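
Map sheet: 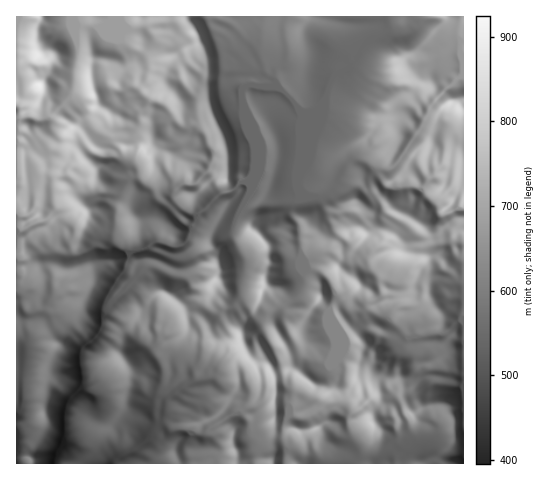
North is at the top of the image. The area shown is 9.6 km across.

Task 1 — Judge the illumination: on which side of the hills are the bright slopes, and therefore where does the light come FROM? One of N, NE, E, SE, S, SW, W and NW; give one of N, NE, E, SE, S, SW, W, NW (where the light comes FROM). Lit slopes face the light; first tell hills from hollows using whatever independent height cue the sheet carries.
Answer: SW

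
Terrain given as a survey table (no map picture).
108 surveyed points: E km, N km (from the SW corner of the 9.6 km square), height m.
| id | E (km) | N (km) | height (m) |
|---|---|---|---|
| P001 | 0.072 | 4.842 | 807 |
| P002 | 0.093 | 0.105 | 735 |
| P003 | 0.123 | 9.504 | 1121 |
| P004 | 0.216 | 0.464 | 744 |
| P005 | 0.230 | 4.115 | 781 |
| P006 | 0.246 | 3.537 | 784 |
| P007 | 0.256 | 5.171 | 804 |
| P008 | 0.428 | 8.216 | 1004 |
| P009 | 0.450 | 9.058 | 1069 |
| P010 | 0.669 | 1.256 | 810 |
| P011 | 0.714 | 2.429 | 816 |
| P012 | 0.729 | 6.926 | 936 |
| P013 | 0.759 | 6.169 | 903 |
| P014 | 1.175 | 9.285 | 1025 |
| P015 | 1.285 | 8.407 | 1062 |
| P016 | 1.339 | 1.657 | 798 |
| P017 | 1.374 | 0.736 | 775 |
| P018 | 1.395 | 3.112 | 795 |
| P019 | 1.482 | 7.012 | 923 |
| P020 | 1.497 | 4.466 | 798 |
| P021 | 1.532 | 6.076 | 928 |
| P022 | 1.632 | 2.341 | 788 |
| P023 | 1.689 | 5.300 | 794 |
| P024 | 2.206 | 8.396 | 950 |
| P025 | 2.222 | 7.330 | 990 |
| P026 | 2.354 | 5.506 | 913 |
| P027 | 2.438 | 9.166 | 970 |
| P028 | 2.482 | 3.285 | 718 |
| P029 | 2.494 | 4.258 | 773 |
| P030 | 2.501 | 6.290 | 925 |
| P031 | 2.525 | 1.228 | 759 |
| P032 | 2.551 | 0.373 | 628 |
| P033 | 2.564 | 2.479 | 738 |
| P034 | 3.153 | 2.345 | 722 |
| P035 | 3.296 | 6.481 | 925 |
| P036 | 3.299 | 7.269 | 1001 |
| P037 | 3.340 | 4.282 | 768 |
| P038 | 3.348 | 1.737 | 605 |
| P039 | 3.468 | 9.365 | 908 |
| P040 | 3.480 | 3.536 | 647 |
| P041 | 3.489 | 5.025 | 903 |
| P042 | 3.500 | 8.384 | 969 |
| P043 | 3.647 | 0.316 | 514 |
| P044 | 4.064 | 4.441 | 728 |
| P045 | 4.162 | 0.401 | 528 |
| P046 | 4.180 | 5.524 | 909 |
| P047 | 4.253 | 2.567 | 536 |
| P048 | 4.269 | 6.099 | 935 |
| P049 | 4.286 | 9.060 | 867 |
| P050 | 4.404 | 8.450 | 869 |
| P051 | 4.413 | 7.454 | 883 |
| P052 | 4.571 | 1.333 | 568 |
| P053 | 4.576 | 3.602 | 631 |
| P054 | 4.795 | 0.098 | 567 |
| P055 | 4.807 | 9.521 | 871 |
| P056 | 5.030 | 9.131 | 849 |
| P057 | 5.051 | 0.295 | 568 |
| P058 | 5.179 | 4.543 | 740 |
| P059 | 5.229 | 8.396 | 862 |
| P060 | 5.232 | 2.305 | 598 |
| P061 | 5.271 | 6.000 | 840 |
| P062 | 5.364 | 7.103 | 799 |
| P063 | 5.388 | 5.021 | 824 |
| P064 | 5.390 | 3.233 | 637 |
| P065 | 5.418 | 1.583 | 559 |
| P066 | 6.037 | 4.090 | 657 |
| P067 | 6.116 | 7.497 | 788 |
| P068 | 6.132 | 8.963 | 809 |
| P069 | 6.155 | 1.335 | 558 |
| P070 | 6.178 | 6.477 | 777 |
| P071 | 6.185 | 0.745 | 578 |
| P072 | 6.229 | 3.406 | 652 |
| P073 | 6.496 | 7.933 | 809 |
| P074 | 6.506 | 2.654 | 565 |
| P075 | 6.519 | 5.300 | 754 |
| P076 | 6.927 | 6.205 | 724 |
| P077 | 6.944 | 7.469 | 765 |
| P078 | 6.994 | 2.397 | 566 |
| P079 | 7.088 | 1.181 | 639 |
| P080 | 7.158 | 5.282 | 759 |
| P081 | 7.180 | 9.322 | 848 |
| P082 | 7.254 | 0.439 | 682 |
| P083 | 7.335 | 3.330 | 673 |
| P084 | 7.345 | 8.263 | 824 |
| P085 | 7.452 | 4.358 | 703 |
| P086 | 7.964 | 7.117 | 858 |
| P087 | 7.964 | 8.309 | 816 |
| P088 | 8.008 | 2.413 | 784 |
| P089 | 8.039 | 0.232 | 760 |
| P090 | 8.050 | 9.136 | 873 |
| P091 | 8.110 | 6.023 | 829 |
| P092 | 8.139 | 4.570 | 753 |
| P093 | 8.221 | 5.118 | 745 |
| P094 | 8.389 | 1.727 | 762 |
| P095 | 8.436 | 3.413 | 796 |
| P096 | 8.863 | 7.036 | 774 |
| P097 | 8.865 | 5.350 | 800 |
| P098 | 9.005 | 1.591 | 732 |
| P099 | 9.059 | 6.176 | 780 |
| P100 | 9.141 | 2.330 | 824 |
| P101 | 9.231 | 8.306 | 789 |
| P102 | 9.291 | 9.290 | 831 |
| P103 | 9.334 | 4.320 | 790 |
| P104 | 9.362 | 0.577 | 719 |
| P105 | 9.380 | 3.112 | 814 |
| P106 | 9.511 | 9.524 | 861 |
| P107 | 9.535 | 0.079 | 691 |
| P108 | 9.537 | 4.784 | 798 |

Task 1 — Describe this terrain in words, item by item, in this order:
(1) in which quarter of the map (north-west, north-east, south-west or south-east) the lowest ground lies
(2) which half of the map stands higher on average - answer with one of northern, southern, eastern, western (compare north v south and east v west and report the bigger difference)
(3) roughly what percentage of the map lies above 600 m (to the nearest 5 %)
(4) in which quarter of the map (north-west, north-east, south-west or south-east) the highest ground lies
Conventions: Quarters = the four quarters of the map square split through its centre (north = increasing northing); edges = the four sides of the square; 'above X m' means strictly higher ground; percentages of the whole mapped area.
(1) The lowest ground is in the south-west quarter.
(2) On average the northern half of the map is the higher ground.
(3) Ground above 600 m makes up about 90 % of the sheet.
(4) The highest ground is in the north-west quarter.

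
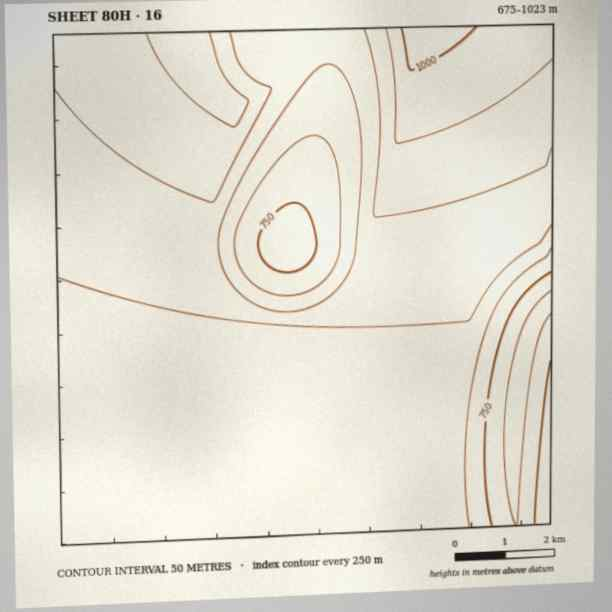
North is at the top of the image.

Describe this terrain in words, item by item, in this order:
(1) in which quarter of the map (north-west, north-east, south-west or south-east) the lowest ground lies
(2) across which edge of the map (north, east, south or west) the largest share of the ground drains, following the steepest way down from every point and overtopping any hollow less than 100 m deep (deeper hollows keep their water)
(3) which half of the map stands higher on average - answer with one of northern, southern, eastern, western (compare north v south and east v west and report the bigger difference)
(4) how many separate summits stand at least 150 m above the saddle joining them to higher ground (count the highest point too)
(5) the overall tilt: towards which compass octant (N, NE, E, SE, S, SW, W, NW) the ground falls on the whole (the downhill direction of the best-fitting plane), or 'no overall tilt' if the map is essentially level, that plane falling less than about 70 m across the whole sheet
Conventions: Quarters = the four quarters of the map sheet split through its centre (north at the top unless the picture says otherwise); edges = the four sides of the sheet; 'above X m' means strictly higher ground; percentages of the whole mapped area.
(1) Look to the south-east quarter for the lowest ground.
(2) The largest share of the runoff leaves by the southern edge.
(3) Taken as a whole, the northern half is higher than the southern.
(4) Counting only tops that stand 150 m proud, the map has 1 summit.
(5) The general tilt is down to the south (the land rises towards the north).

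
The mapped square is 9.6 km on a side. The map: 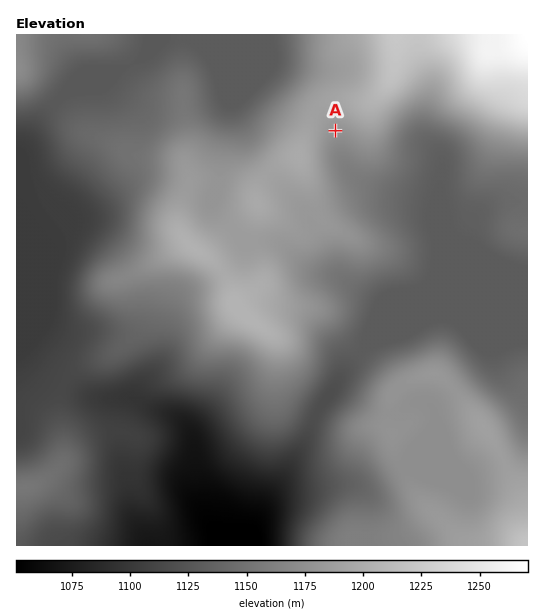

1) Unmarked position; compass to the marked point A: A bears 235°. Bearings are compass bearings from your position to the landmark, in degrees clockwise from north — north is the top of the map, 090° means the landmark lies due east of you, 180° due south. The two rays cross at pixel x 450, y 51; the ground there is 1230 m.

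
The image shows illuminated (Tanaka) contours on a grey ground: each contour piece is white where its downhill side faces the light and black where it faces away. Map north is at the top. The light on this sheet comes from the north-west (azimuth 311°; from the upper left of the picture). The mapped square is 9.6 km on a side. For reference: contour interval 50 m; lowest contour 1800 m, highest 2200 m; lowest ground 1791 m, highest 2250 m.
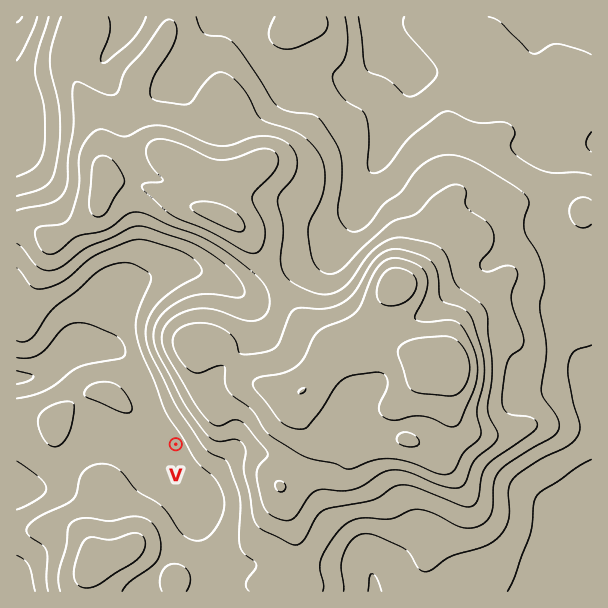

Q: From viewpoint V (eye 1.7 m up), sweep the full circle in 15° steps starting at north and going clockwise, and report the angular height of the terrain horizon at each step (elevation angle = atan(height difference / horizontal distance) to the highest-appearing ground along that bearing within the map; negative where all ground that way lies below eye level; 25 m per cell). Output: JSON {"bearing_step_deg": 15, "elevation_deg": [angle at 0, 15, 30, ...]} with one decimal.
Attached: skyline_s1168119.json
{"bearing_step_deg": 15, "elevation_deg": [7.8, 10.4, 12.5, 13.4, 13.0, 11.3, 8.6, 6.5, 5.9, 3.3, 1.5, 1.0, 2.0, 3.2, 3.7, 2.7, 1.5, 0.4, 0.3, 0.5, 0.4, 0.8, 2.5, 2.9]}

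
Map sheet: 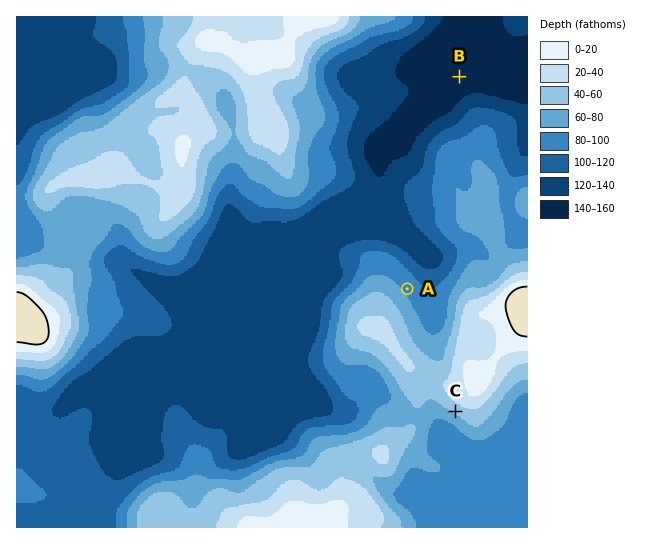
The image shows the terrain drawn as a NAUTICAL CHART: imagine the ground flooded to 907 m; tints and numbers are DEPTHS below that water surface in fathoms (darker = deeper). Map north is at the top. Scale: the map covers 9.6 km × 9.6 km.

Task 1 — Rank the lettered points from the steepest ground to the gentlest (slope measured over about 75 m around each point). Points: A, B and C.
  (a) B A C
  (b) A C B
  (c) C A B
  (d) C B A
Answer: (c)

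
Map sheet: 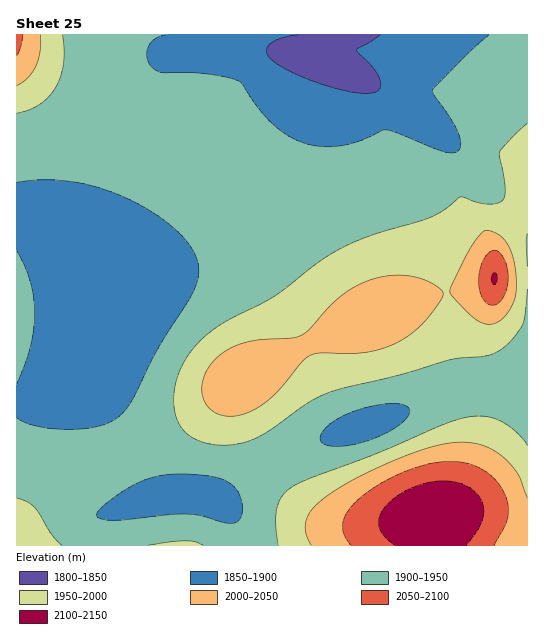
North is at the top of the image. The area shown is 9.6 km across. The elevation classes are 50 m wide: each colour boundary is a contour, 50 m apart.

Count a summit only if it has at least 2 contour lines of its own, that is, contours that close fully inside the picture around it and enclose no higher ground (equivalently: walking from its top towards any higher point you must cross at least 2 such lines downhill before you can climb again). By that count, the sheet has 1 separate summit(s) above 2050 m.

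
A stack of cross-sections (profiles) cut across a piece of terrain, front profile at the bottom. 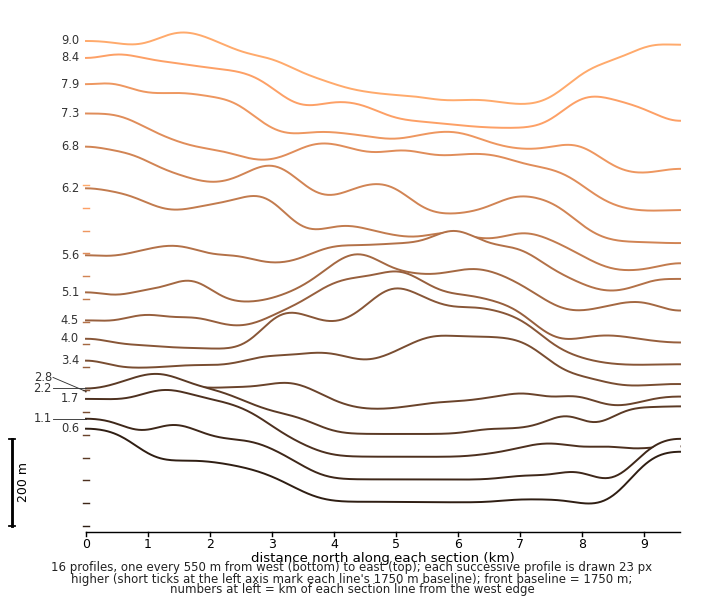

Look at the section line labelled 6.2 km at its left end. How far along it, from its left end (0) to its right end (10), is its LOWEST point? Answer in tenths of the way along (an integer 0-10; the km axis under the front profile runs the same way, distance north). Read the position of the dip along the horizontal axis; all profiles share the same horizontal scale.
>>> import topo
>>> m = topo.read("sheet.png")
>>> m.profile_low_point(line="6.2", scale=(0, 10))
9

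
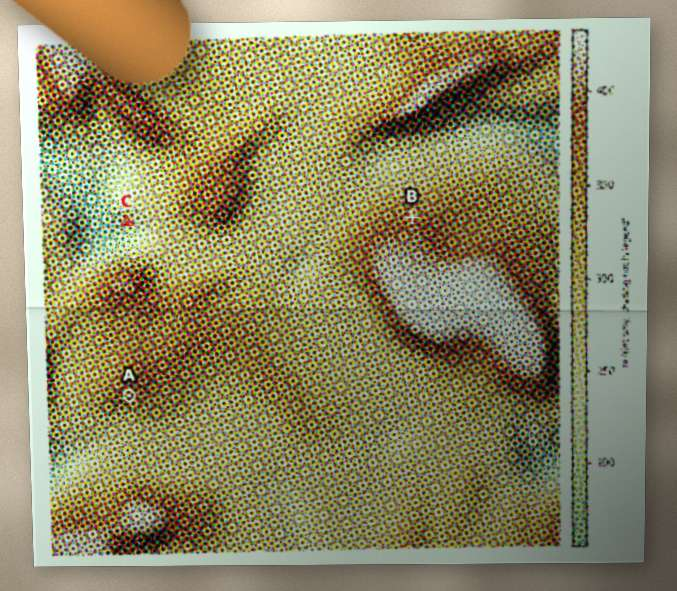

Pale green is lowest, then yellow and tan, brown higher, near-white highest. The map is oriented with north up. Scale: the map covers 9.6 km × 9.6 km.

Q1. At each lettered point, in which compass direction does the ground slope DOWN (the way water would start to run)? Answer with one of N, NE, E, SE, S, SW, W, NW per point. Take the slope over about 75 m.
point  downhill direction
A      S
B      N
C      SW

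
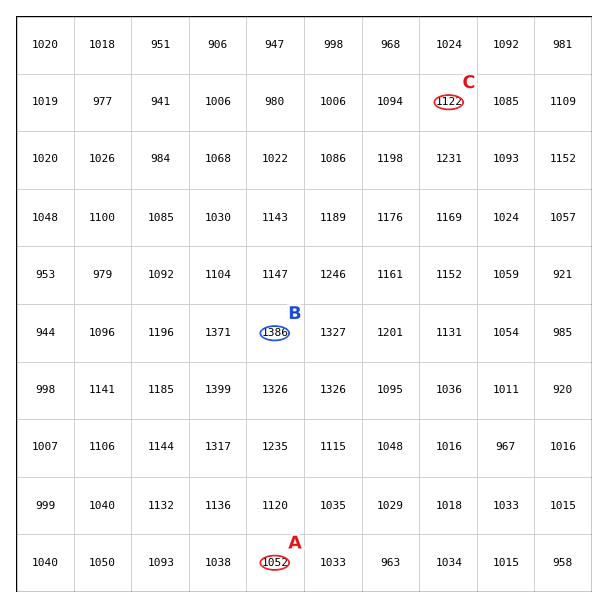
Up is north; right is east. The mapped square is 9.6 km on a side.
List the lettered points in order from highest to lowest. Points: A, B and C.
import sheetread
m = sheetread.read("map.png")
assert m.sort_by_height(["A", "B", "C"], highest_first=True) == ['B', 'C', 'A']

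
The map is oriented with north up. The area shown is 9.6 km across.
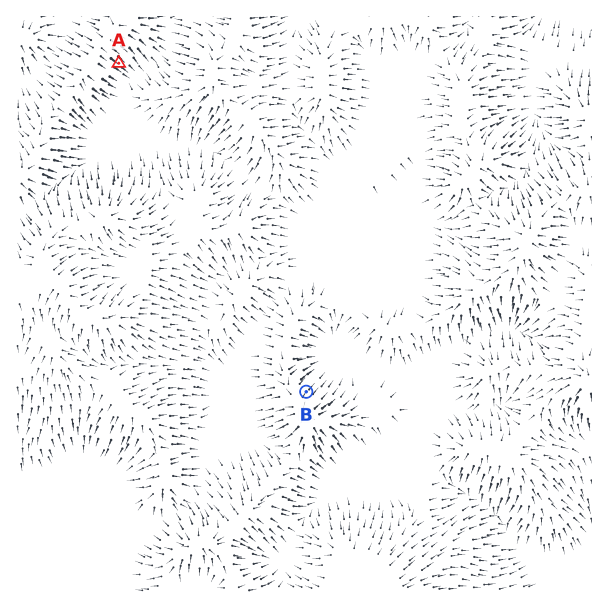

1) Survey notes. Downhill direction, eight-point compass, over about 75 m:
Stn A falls SE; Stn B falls NE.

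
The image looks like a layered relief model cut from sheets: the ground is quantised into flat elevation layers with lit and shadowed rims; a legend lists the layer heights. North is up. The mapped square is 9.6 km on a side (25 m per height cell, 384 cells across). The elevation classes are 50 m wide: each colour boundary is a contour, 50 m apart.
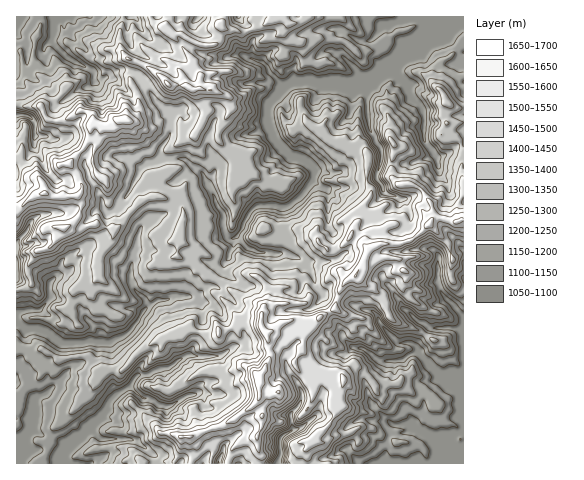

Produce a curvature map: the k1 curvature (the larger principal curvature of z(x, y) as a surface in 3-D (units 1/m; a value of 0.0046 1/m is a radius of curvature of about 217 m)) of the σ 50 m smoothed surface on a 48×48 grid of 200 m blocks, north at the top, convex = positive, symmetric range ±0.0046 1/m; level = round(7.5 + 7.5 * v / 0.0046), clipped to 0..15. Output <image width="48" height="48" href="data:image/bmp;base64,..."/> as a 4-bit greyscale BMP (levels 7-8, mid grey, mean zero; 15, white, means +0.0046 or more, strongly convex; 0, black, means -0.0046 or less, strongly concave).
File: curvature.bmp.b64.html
<image width="48" height="48" href="data:image/bmp;base64,Qk32BAAAAAAAAHYAAAAoAAAAMAAAADAAAAABAAQAAAAAAIAEAAATCwAAEwsAABAAAAAAAAAAAAAAABEREQAiIiIAMzMzAERERABVVVUAZmZmAHd3dwCIiIgAmZmZAKqqqgC7u7sAzMzMAN3d3QDu7u4A////AImpeamIm67byrnL+pn4v5uc2niHiHiph4d7iJzdu9mIbJqNrXvbjaqad8mXmYqXiJm7iHiomInJjtl5m765nu2sucqJu7mIipiKqIid7bmv/L7smHvph4vbnNrJiIiIiqeIuoeIiJrqi4mL/3js/Piul5qXiHiYqKh4ireIiJ65erl3jProl/16y8y6qIial6eJiKuYrfiYmc2ah4+pyo+avJeMh5mrmLiHiIu4ecmc6neYhlzN7J2Yutjaibm4mIqYeIm5ip/9vtiqmozJyZ2InZnbyoqIiHiZp5isvnmKis2piI7ZiOiKzJypnbqIqHiIqIiavtrXiKvMu/v5jKm6q7uHiOiJiniK3u25iPvNp4l4mpauiat3icmImbiKqcvLd4mIeZ67qpq7mIjLiLiKynmt7Ze6yZmoiYiJh4m7upqtqZbamJqLi7zdiXz9yJh3u92oqniZm8ueyor8l4uoeqr4vv53mK7tmciZvaiZiLmde5n3zd36jd+c/Iis6oeM3JirqbeLmImoqon5iIiv+5iPpo/9mYfZm5ini9uoeYeKyLvK3u6G9nmuqvuoi/vpq6mYy4mpiIirrHeamXyH+Ircnb64r5+nmZmcmHqIiIicqInYq5qar8ynjLp4/J+HiImaeIqYiHrIit2XiJic2utoveyo+Y+Im5maeYmqmbuJiamqqYiJqazKvZiX+s/7mIibiIiImYmqnLiHiIidp36Mu//G+5uux4iKqYiJmamJqqq7qZjr3Kz//8Zp953Zy7iHyHipioeaic6YiIzIbap4eO+fiefe3b3svHeIipiqr3vLy7nIuriauXz5vPeYiNm3i6h3eqirf3rKiZq4u5mImnrNzfqHiJuZmLqIipi4n5iId4u4iLq9urvHfJ/d7dqKl5q7qomou6iXyXq5mn3KpozcfmnMmayNuYqIeJp5qpq8y4inmHvn3u96j6v5h+m/p3m4iJqKiom6vtm+7J+N+7iYjrrZytjpqoibu5ioioqpmMl5mI+bx4yXjtm77rjXiIiHiImoeop5h4d4mY256Iqnncmch+rXd4eZyIqIq6zJeXeamZ+3+tx6jdm5d26ah4qHnKyLqZqojJmrqq6K+6e8q9y4mGyauLm5ep6LmImYnaqqmtifuKitmd2e25zczeyKinupyZh426yriOicqbiMy4fcjP7a3ZqYiXjJuquJ59qc6eiOqZiemP/6iMt4fpx4iHqXnJh5ufeLqrnMl4es7IepuruHq7qJuKut/OmIi/yZiIiqqIufppqJnrhoyeh6/v3MiHy5eIl4iHd7mHf+mJipi72Jerevmou8u9q5t5eXeoiIma3IiqmXuol6iK74m4yL7ryZyNvc/IyHesmpibqJt525r/qsqLqoemh72rqbiMyIiIeLyLqaiui+zny3iqvsuLunubqHjOu7iHiInIq4rJuoq6uXutycqMjMq6rN3IiKl4eIeoi4iZmHrcidy4mr3+24qoiHetmIm6iHeHe4mIl4janaqbisxrzN3O7d7XiIiImHiA=="/>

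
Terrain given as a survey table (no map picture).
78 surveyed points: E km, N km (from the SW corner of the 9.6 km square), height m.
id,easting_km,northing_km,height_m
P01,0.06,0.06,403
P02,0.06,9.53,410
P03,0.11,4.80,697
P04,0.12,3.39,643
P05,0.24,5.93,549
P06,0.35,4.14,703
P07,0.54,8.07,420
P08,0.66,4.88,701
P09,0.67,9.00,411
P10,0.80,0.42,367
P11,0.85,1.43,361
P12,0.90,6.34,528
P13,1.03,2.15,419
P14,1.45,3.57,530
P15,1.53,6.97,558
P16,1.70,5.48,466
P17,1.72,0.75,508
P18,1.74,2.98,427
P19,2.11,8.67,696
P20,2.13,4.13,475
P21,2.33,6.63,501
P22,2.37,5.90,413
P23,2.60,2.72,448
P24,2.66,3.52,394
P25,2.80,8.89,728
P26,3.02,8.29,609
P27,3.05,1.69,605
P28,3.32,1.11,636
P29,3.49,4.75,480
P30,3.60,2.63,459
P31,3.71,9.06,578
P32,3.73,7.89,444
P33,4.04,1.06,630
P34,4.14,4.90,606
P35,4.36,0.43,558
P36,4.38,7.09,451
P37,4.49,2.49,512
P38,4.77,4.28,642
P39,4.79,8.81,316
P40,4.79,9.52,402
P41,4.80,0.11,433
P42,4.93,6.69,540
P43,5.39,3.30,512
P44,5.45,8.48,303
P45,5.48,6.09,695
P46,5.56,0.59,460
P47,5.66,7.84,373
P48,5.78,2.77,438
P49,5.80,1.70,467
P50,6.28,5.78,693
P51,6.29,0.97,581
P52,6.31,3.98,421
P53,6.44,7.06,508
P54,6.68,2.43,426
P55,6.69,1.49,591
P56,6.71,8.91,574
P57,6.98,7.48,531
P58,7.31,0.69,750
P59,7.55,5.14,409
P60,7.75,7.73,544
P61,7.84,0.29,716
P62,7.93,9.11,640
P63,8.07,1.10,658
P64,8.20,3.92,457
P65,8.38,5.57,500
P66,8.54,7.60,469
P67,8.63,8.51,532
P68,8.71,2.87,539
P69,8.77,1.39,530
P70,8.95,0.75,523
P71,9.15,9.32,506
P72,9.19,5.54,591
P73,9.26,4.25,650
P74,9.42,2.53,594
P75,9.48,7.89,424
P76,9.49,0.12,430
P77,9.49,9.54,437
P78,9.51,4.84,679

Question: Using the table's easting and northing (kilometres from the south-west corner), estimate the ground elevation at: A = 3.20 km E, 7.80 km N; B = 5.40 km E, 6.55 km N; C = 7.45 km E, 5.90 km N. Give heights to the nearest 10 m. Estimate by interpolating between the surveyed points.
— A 500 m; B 590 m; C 470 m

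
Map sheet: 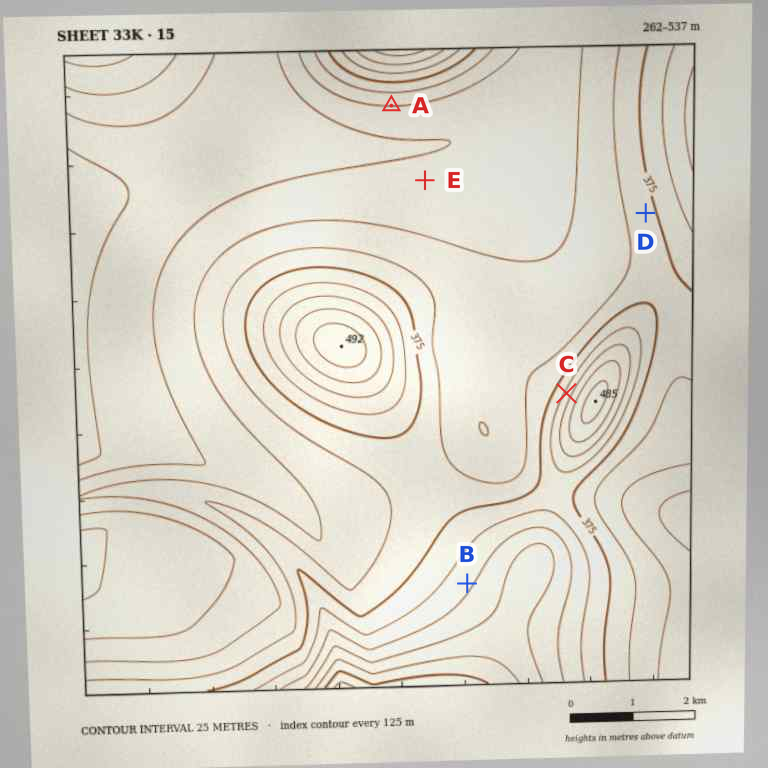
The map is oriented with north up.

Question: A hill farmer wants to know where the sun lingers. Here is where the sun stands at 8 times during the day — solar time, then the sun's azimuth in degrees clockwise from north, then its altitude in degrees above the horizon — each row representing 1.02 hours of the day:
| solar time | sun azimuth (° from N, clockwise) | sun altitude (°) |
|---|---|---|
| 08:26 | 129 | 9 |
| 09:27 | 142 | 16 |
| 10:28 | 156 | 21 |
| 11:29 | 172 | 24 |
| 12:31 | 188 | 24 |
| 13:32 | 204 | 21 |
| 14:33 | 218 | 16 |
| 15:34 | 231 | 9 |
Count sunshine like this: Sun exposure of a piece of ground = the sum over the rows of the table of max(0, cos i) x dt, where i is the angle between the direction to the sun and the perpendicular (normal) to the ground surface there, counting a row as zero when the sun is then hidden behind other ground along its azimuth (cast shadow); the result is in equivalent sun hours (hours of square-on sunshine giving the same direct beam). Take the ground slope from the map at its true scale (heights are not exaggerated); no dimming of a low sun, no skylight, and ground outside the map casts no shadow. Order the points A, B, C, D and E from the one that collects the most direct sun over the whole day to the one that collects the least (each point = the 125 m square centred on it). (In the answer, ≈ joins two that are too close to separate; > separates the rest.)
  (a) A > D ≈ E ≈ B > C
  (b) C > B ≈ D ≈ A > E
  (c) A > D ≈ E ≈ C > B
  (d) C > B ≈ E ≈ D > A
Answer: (a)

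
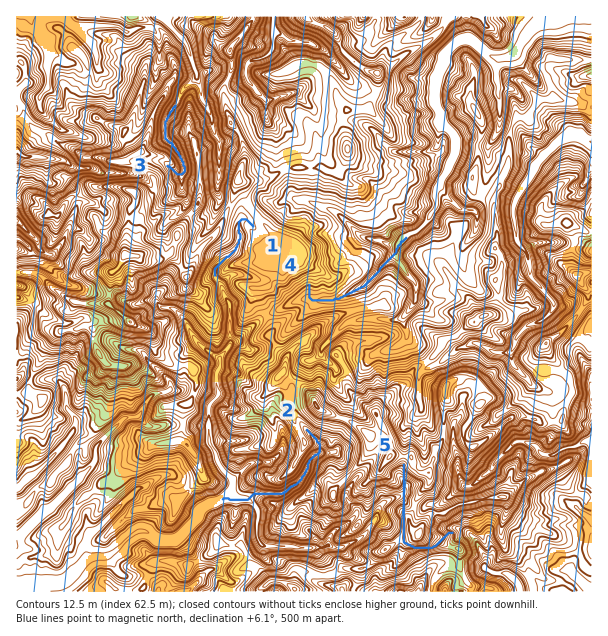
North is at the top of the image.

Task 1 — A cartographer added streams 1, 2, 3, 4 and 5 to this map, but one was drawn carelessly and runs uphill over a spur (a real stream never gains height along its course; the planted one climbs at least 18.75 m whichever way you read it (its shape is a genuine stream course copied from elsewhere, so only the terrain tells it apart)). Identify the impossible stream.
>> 5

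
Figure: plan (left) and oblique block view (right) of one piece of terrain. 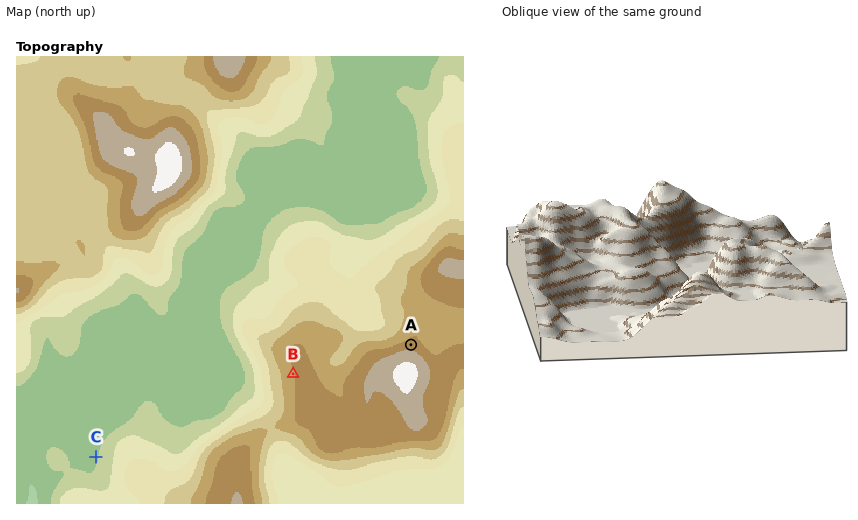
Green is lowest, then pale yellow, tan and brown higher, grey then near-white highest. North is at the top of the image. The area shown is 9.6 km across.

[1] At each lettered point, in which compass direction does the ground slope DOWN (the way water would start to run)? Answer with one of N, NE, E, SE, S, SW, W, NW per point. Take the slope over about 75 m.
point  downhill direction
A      N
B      W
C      W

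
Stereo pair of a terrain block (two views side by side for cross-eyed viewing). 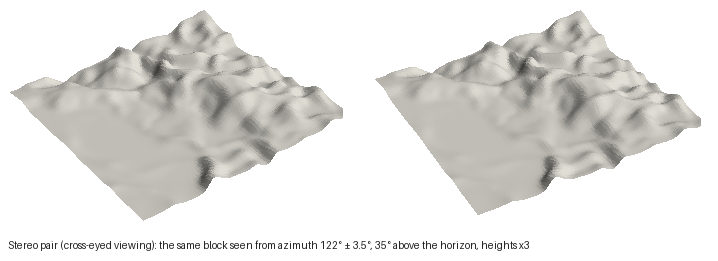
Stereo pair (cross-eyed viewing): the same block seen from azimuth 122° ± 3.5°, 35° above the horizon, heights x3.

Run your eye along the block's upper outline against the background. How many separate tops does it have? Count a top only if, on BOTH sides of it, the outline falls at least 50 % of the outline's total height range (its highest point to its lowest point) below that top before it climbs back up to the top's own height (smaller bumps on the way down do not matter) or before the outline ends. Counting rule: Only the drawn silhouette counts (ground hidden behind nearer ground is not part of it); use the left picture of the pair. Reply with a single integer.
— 1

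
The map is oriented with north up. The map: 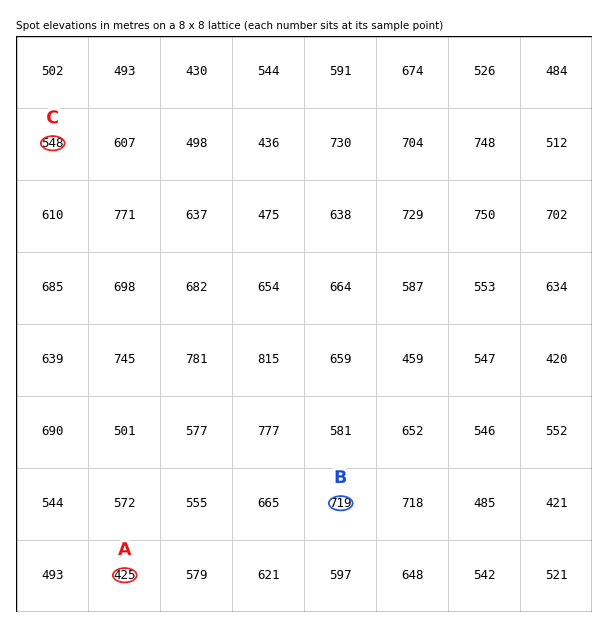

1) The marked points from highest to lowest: B C A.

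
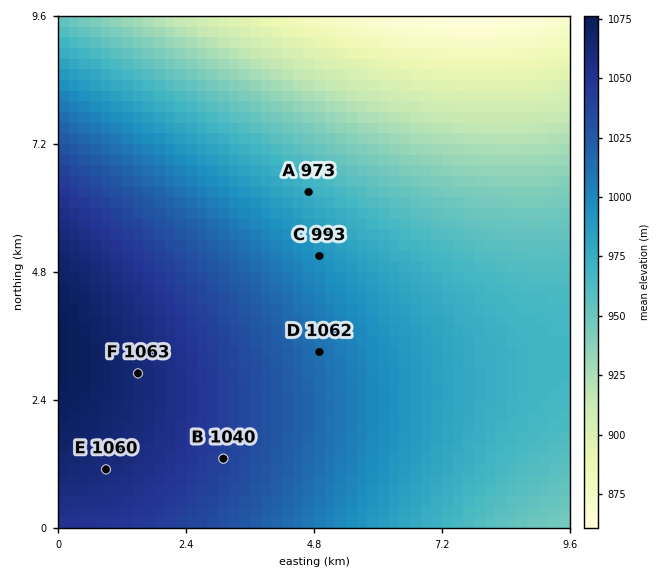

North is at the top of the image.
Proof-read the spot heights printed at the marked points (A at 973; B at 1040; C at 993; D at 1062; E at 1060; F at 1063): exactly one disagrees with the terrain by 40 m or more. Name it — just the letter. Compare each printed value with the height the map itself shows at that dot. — D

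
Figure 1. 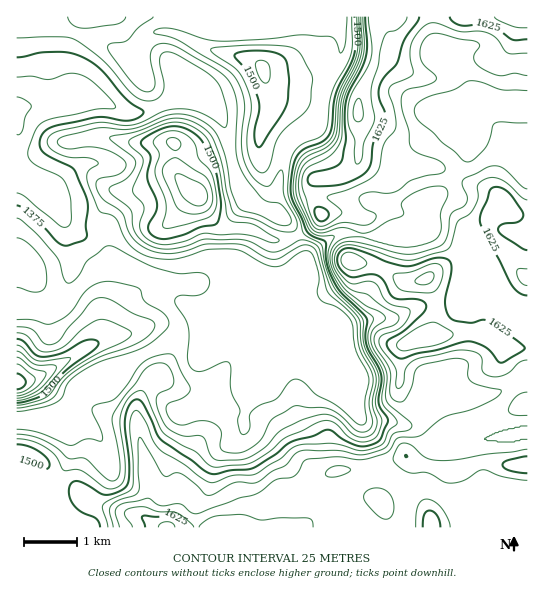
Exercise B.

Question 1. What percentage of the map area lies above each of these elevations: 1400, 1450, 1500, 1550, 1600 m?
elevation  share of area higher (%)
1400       83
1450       62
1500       48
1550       38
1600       16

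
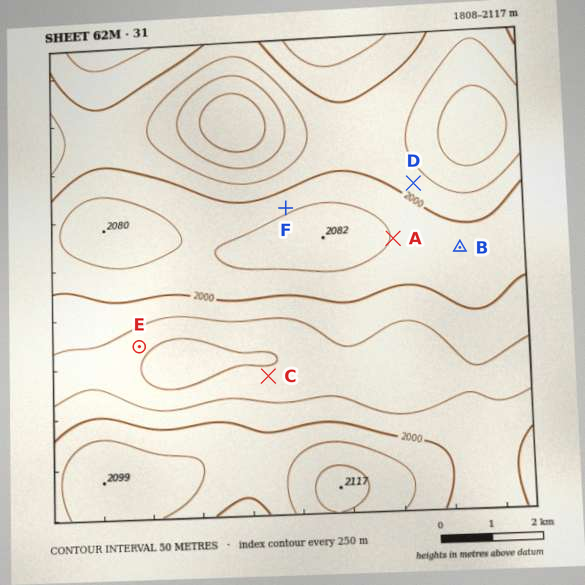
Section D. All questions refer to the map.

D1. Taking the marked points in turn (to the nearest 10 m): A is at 2050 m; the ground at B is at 2030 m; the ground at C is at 1910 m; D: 1970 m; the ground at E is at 1920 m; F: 2040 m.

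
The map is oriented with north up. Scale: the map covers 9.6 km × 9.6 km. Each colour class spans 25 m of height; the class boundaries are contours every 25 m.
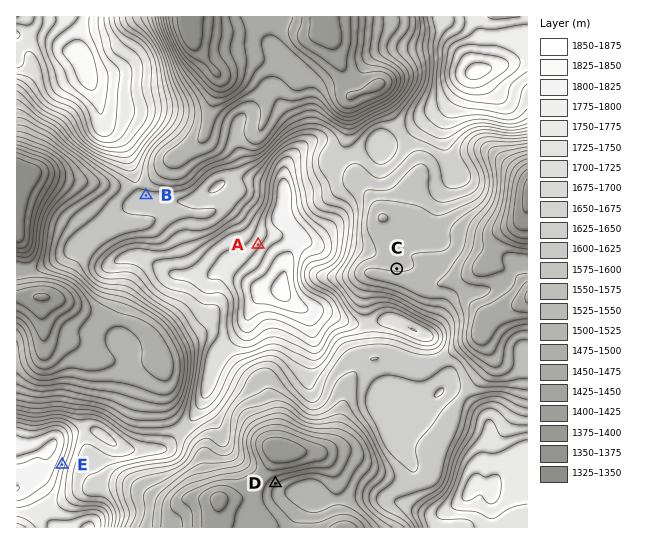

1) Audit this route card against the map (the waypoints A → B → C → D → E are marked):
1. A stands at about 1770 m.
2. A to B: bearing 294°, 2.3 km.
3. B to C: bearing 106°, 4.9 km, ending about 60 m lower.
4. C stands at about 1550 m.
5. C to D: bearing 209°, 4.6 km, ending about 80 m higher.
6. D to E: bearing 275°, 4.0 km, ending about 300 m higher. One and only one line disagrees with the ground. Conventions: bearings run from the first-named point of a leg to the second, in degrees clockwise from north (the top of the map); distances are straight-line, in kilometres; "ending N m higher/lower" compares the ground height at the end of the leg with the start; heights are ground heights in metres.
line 5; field sense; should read lower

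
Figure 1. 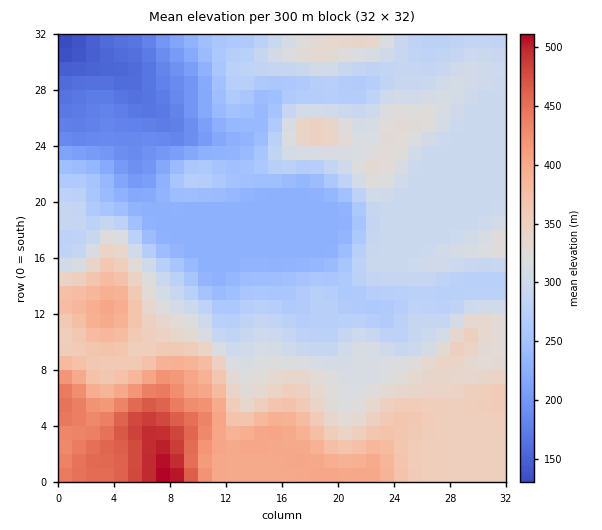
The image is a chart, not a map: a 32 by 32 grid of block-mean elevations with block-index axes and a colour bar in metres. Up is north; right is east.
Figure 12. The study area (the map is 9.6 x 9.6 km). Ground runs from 130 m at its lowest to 520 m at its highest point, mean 300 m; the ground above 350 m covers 23.4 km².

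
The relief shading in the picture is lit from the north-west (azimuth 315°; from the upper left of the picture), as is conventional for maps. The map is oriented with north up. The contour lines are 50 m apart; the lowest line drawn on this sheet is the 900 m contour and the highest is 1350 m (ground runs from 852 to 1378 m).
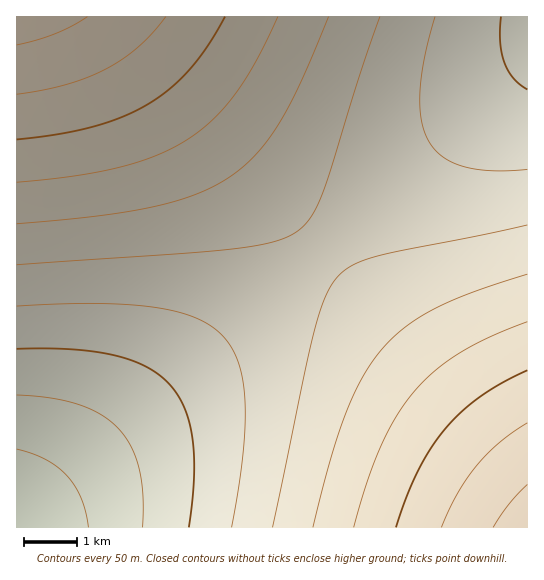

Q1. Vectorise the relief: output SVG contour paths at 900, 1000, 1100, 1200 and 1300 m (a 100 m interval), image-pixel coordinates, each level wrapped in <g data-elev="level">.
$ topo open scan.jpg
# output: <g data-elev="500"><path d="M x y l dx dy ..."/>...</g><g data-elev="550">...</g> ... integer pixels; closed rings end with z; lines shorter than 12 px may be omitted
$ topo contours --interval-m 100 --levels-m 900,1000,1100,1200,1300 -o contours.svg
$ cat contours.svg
<g data-elev="900"><path d="M17 449l28 10 12 7 10 9 8 11 6 12 4 13 3 16"/></g><g data-elev="1000"><path d="M17 349l53 0 43 6 17 5 15 6 13 8 11 9 8 11 7 13 5 15 3 16 2 40-5 49"/><path d="M527 89l-14-11-9-16-4-20 1-25"/></g><g data-elev="1100"><path d="M17 265l217-16 39-7 13-4 11-6 13-14 12-24 38-120 20-57"/><path d="M527 225l-152 32-24 9-15 12-11 20-11 34-41 195"/></g><g data-elev="1200"><path d="M527 322l-37 15-31 16-25 18-20 21-18 25-15 29-14 36-13 45"/><path d="M17 182l57-6 45-9 38-12 30-15 26-20 22-26 21-33 22-44"/></g><g data-elev="1300"><path d="M527 423l-28 20-23 23-19 28-16 33"/><path d="M17 94l49-9 21-8 19-8 16-10 16-12 15-14 13-16"/></g>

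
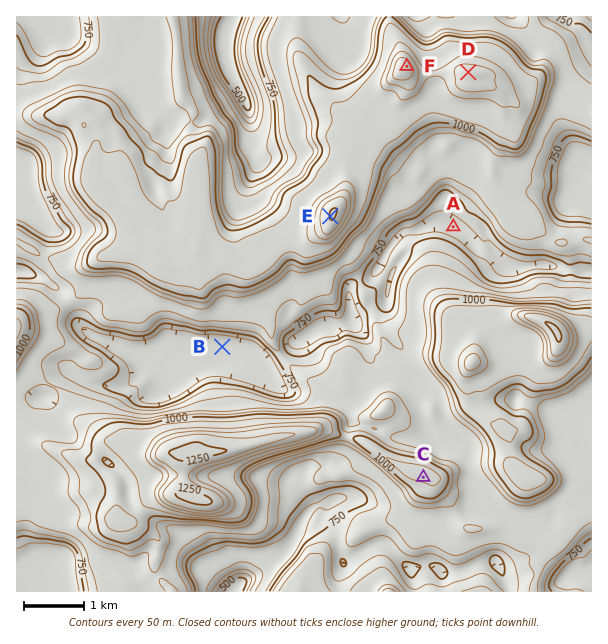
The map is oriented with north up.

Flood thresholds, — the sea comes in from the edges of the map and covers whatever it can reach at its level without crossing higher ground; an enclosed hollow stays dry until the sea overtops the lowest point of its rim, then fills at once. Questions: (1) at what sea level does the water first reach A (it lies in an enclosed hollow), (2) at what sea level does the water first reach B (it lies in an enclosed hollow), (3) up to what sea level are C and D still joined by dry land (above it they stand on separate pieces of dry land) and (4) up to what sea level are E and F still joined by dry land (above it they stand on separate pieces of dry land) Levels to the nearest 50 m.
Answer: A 750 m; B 800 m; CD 850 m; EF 1050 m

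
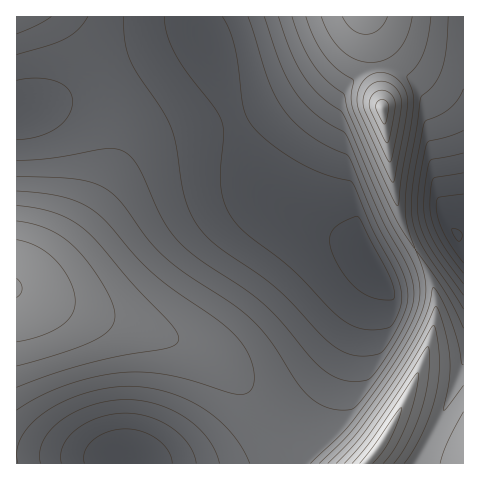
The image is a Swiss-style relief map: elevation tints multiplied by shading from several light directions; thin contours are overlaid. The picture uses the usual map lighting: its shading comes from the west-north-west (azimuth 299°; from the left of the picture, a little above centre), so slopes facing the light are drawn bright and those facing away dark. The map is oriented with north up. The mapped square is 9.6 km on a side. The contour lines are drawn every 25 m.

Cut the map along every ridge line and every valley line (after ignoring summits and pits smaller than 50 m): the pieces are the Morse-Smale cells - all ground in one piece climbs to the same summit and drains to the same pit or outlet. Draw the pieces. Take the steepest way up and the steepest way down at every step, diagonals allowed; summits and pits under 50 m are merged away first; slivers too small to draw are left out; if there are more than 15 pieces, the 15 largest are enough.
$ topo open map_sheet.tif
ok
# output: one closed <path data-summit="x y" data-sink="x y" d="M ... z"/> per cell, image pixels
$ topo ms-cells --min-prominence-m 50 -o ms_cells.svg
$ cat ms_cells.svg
<path data-summit="17 288" data-sink="375 263" d="M201 36l-7 0-30 12-110 53-38 11 0 178 58 20 107 32 32 14 21 18 42 51 10 9 19-21 23-31 16-31 20-49 16-30-16-26-23-8-40-20-23-15-12-13-15-25-35-99z"/><path data-summit="382 109" data-sink="375 263" d="M365 16l-169 0 0 6 20 44 35 99 11 21 16 17 23 15 40 20 23 8 15 23 36-20-11-20-8-27-14-90-6-53z"/><path data-summit="17 288" data-sink="127 460" d="M18 290l-2 1 1 164 93 3 14 1 3 1 2 4 108 0 27-12 22-18-52-60-21-18-32-14-107-32z"/><path data-summit="382 109" data-sink="456 235" d="M463 16l-97 1 10 42 6 53 14 90 8 27 12 20 35-18 3 0 4 4 6 0z"/><path data-summit="377 449" data-sink="375 263" d="M416 249l-37 21 1 4-16 28-16 39-16 33-27 39-19 21 34 30 45 0 24-33 28-55 15-42 4-19 0-16-7-25z"/><path data-summit="377 449" data-sink="456 235" d="M454 231l-3 0-35 18 13 25 6 18 1 23-4 19-11 34-20 42-19 32-15 22 97-1 0-227-6-1z"/><path data-summit="17 17" data-sink="375 263" d="M195 16l-178 0-1 95 13-2 25-8 110-53 30-12 7 0z"/><path data-summit="377 449" data-sink="127 460" d="M286 435l-28 21-20 7 81 0z"/><path data-summit="377 449" data-sink="127 460" d="M47 455l-30 0-1 8 112 0-1-3-3-1z"/>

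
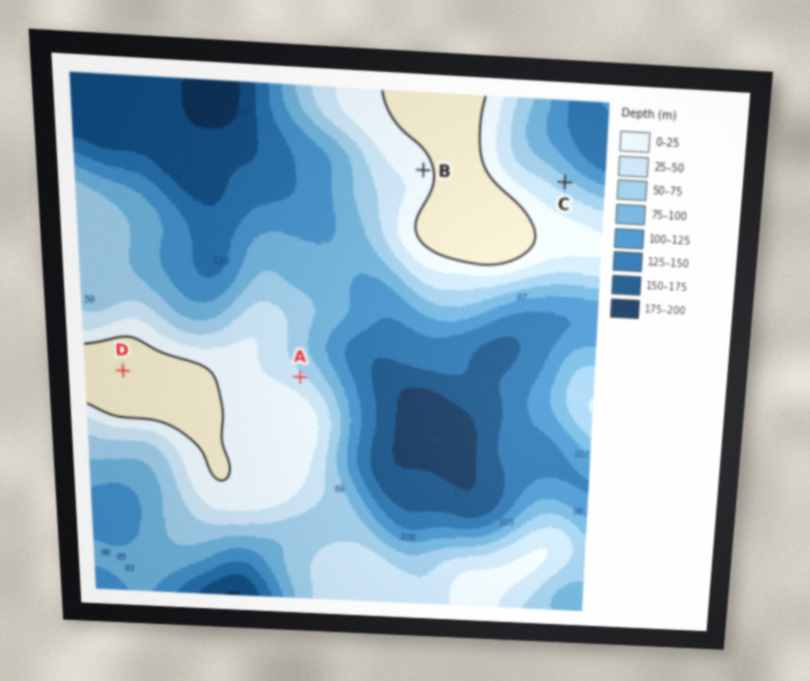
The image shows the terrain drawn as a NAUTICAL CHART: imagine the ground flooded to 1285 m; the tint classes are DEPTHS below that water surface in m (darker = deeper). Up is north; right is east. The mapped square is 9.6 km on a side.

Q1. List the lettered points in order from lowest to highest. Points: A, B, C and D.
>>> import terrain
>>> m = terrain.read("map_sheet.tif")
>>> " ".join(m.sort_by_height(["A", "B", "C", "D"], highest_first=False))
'C A B D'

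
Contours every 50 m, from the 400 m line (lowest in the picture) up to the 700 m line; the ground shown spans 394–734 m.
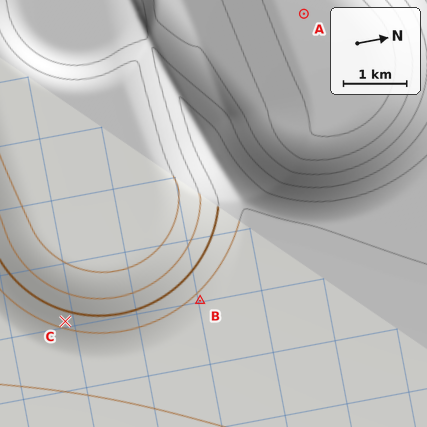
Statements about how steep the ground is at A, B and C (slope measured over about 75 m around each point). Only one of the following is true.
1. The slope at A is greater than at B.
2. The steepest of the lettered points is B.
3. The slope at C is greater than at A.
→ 3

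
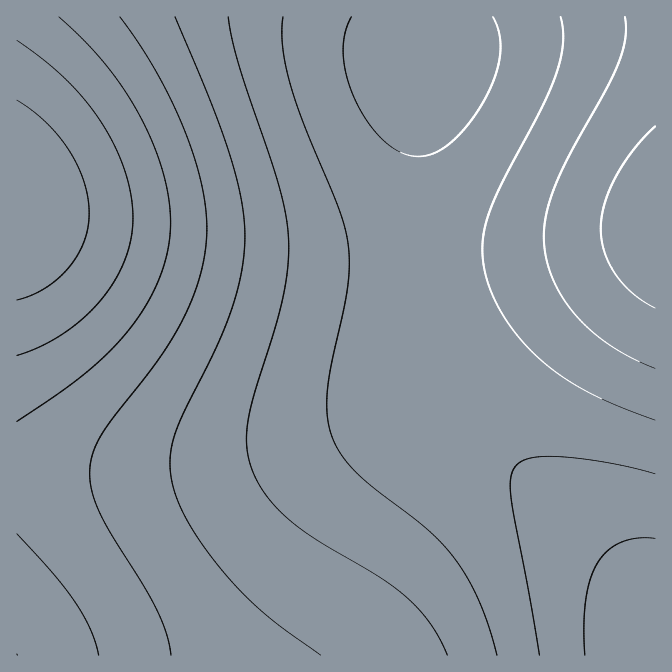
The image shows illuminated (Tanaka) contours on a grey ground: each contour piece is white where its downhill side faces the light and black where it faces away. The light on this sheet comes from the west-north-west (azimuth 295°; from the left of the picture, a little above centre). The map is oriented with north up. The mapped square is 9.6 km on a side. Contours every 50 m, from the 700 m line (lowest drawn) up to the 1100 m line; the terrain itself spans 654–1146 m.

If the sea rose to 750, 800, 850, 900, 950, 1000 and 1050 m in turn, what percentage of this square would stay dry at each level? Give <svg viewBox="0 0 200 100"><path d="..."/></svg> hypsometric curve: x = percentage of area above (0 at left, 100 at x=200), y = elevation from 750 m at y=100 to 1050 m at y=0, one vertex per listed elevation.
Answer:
<svg viewBox="0 0 200 100"><path d="M179 100l-47-17-34-16-32-17-23-17-18-16-12-17"/></svg>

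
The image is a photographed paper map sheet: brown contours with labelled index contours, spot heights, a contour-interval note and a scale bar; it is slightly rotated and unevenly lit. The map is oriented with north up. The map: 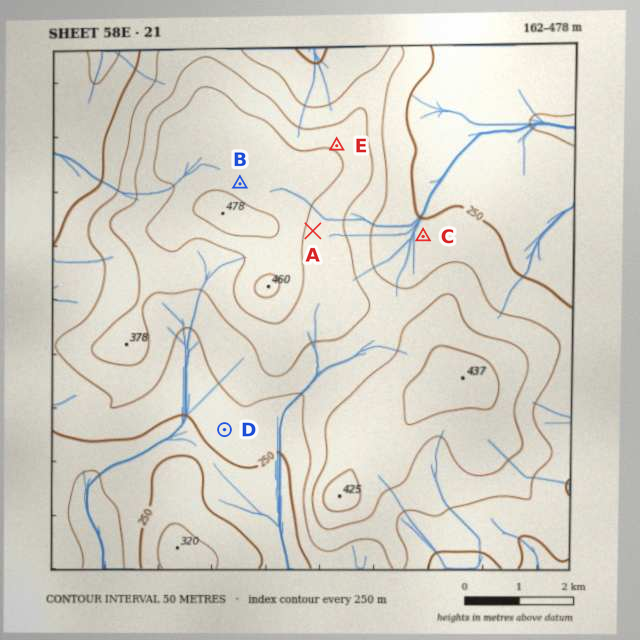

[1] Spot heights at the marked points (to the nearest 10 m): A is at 390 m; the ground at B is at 440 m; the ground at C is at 260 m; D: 270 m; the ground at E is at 390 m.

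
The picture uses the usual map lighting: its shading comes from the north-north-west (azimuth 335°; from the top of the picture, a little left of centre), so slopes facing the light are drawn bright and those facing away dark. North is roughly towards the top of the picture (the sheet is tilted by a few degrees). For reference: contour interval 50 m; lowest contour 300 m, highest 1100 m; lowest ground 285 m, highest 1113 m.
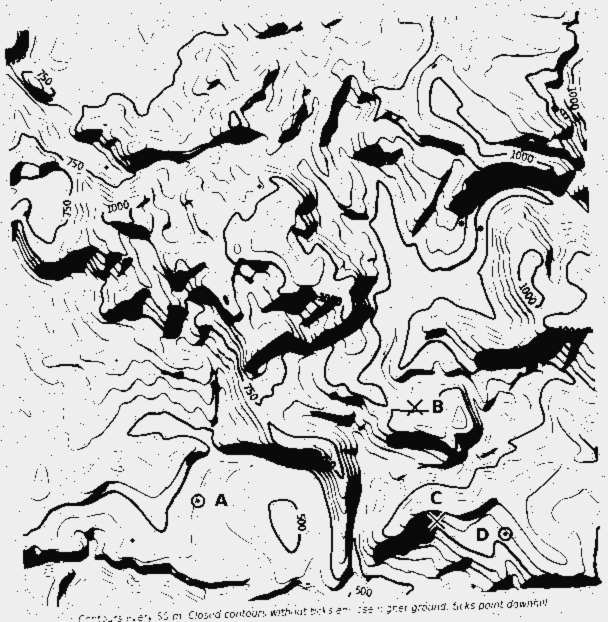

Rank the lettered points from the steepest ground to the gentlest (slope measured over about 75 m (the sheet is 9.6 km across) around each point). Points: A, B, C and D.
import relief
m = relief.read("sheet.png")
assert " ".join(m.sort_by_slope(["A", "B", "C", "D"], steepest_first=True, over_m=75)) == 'C D B A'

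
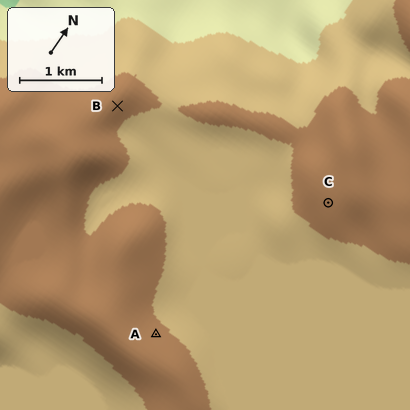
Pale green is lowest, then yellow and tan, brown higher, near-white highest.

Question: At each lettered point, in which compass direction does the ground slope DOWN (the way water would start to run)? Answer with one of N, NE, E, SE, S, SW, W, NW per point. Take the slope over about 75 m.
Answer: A N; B E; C S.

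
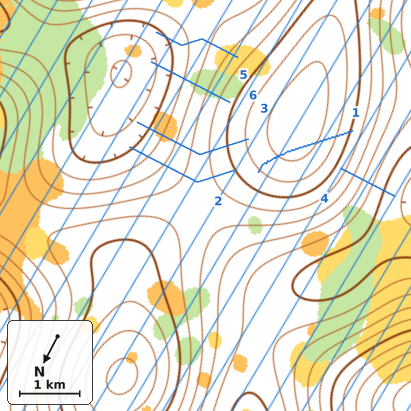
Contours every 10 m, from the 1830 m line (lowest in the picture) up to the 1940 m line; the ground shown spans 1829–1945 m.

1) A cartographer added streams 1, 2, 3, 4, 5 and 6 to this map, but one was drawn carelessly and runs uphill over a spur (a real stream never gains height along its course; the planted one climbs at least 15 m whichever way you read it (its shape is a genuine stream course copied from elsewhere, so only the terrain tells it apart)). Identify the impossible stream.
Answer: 1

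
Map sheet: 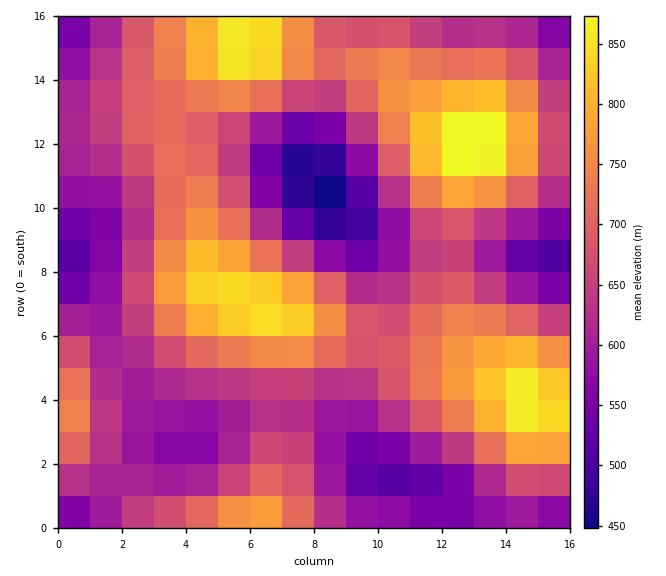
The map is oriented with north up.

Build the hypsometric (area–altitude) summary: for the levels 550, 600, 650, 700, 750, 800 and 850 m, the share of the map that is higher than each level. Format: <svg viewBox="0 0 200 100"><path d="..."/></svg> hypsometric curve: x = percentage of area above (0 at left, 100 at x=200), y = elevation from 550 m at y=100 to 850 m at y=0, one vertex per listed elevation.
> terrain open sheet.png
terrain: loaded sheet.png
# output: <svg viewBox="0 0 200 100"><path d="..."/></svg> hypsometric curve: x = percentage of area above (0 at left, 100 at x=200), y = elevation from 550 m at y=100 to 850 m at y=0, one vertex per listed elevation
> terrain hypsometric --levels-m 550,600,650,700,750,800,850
<svg viewBox="0 0 200 100"><path d="M180 100l-32-17-38-16-34-17-33-17-20-16-16-17"/></svg>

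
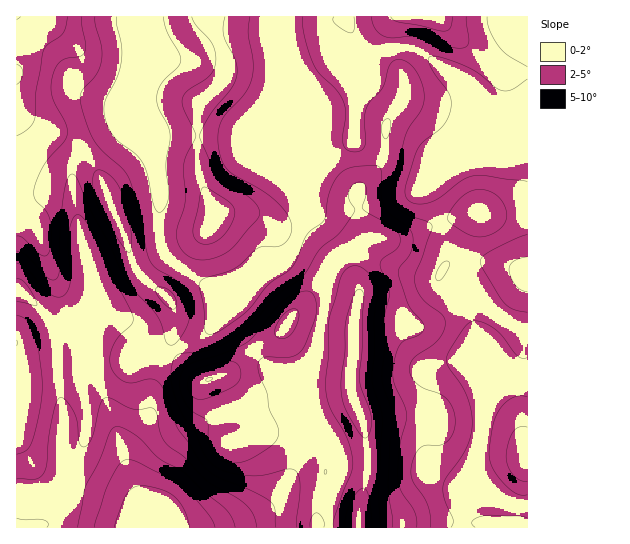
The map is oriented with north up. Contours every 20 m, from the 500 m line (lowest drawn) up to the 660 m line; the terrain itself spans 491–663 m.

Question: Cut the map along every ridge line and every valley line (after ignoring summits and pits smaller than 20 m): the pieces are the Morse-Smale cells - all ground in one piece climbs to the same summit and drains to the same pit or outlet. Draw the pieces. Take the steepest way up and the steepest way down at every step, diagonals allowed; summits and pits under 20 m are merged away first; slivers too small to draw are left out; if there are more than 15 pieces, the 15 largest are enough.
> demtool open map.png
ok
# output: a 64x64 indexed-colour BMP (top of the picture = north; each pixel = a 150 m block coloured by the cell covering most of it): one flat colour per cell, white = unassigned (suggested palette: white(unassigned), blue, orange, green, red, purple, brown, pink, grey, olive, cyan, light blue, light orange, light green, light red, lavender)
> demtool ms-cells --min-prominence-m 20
<image width="64" height="64" href="data:image/bmp;base64,Qk12CAAAAAAAAHYAAAAoAAAAQAAAAEAAAAABAAQAAAAAAAAIAAATCwAAEwsAABAAAAAAAAAA////ALR3HwAOf/8ALKAsACgn1gC9Z5QAS1aMAMJ34wB/f38AIr28AM++FwDox64AeLv/AIrfmACWmP8A1bDFAEREREREREREQzMzMzM7u7u7u7u7u7IiIiIiIiJVVVVVRERERERERERDMzMzMzM7u7u7u7u7siIiIiIiIlVVVVVERERERERERDMzMzMzMzM7u7u7u7uyIiIiIiIiVVVVVUREREREREREMzMzMzMzMzM7u7u7u7IiIiIiIiJVVV//3d3dREREREMzMzMzMzMzMzMzMzO7siIiIiIiIiVf///d3d3UREREQzMzMzMzMzMzMzMzM7u7IiIiIiIlX////93d3UREREQzMzMzMzMzMzMzMzMzO7siIiIiIlVf////3d3dRERERDMzMzMzMzMzMzMzMzM7uyIiIiJVVV/////d3d1EREREMzMzMzMzMzMzMzMzMzu7IiIiIlVVX////93d3UREREkzMzMzMzMzMzMzMzMzu7siIiIiVVVV////3d3dRERESTMzMzMzMzMzMzMzMzO7uyIiIiJVVVX////d3d1ERERJkzMzMzMzMzMzMzMzO7u7IiIiIlVVVf///93d3URERJmZMzMzMzMzMzMzMzu7u7IiIiIiVVVV////3d3dREREmZkzMzMzMzMzMzMzu7u7siIiIiJVVVX////d3d1ERESZmZMzMzMzMzMzMzO7u7uyIiIiIlVVVV///93d3URESZmZkzMzMzMzMzMzM7u7uyIiIiIiVVVVX///3d3dRERJmZmTMzMzMzMzMzMzu7u7IiIiIiJVVVVf///d3dREREmZmZMzMzMzMzMzMzO7u7siIiIiIlVVVV///93d1EREmZmZkzMzMzMzMzMzMLu7uyIiIiIiJVVVX///3d3URESZmZmZMzMAADMzMzAAC7u7IiIiIiIiVVVVVVXd3dRERJmZmZkzMAAAADMwAAALu7siIiIiIiIiVVVVVd3d1EREmZmZmZMAAAAAAwAAAAu7uyIiIiIiIiIiVVVV3d3URESZmZmZmQAAAAAAAAAAALu7IiIiIiIiIiJVVVXd3dRERJmZmZmZqgAAAAAAAAAAu7siIiIiIiIiIlVVVd3d1ERJmZmZmZmqqgAAAAAAAAC7uyIiIiIiIiIlVVVV3d1EREmZmZmZmaqqoAAAAAAAALu7IiIiIiIiIiVVVVXd3URESZmZmZmZqqqgAAAAAAAAIiIiIiIiIiIiJVVVVd3URERJmZmZmZmqqqoAAAAAAAACIiIiIiIiIiJVVVVV3URERESZmZmZmqqqqqAAAAAAAAIiIiIiIiIiJVVVVVVERERERJmZmZmqqqqhEQAAAAAAAiIiIiIiIiJVVVVVVUREREREmZmZmqqqqhEREAAAAAACIiIiIiIiJVVVVVVVREREREmZmZmqqqoRERERAAAAACIiIiIiIi7lVVVVVVVERERESZmZmqqqoREREREQAAACIiIiIiLu7uVVVVVVVURERERJmZmaqqERERERERERAiIiIiIu7u7u7lVVVVVVREREREmZmaqqEREREREREREiIiIi7u7u7u7uVVVVVVVEREREmZmZqqoRERERERERERIiIu7u7u7u7u5VVVVVVURERESZmZmqqhEREREREREREiIi7u4AAO7u5VVVVVVVRERERJmZmqqqERERERERERERIi7u4AAAAA7lVVVVVVVEREREmZmaqqoREREREREREREi7u7gAAAAAAdVVVVVVURERESZmaqqqhERERERERERES7u7uAAAAAAB3d3d3d3RERESZmZqqqqERERERERERERLu7u4AAAAAB3d3d3d3dERERJmZqqqqoREREREREREREu7u7gAAAAAHd3d3d3d0REREmZmqqqqhEREREREREREe7u7uAAAAAAd3d3d3d3RERESZmaqqqqERERERERERER7u7u7gAAAAB3d3d3d3dERERJmaqqqqoREREREREREWZm7u7u4AAAAHd3d3d3d0REREmZqqqqoREREREREREWZmZu7u7gAAB3d3d3d3d3RERERJqqqqqhEREREREREWZmZmbu7u53d3d3d3d3d3dEREREiqqqqqERERERERERZmZmZm7uZnd3d3d3d3d3d0REREiIqqqqoRERERERERZmZmZmZmZmd3d3d3d3d3d3RESIiIiIqqoRERERERERFmZmZmZmZmZ3d3d3d3d3zMxEiIiIiIiIoREREREREREWZmZmZmZmZnd3d3d3d3zMzEiIiIiIiIgRERERERERERFmZmZmZmZmZ3d3d3d3fMzMiIiIiIiIiBERERERERERERZmZmZmZmZmd3d3d3fMzMyIiIiIiIiIERERERERERERFmZmZmZmZmZ3d3d3d8zMzIiIiIiIiIiBEREREREREREWZmZmZmZmZnd3d3d8zMzMiIiIiIiIiIERERERERERERZmZmZmZmZmZ3d3d8zMzMyIiIiIiIiIiBERERERERERFmZmZmZmZmZ3d3d8zMzMzIiIiIiIiIiIERERERERERFmZmZmZmZmZnd3fMzMzMzMiIiIiIiIiIiBEREREREREWZmZmZmZmZnd3fMzMzMzMyIiIiIiIiIiIERERERERERZmZmZmZmZmd3fMzMzMzMzIiIiIiIiIiIgRERERERERFmZmZmZmAADMzMzMzMzMzMiIiIiIiIiIgREREREREREWZmZmZmAAAMzMzMzMzMzMyIiIiIiIiIiBERERERERERZmZmZmYAAAzMzMzMzMzMzIiIiIiIiIiIERERERERERFmZmZmYAAAAMzMzMzMzMzM"/>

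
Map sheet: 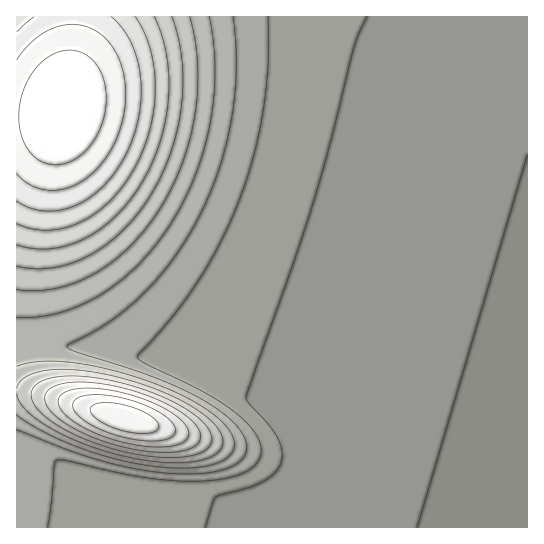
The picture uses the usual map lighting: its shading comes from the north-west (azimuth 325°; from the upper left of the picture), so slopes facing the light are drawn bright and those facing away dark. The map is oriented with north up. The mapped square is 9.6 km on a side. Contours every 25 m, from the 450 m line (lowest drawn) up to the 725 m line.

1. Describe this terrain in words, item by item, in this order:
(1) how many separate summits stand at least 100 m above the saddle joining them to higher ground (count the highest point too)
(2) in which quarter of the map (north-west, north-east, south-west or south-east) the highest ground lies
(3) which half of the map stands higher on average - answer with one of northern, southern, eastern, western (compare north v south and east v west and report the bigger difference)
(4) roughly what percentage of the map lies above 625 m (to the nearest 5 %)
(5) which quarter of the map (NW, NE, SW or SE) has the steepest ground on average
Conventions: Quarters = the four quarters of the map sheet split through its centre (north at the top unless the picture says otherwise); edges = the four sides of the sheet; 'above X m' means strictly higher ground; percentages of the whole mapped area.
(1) There are 2 summits with 100 m or more of prominence.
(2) The highest ground is in the north-west quarter.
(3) The western half stands higher on average than the eastern half.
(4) Ground above 625 m makes up about 15 % of the sheet.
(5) Slopes are steepest in the south-west quarter.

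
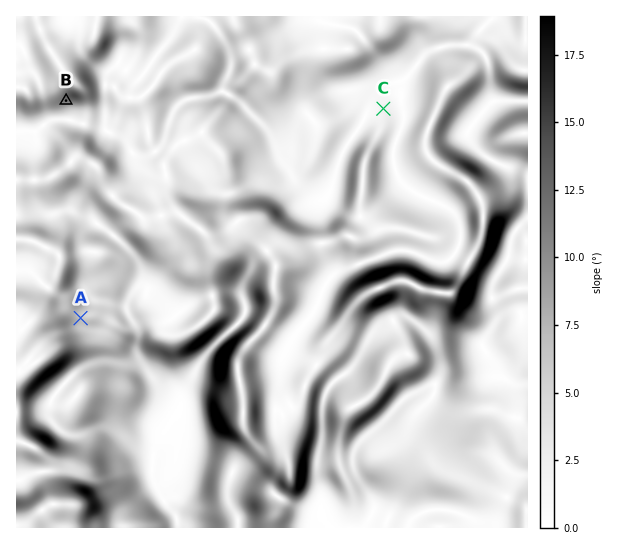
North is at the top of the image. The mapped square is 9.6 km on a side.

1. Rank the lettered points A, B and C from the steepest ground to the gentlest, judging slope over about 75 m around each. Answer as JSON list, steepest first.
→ ["B", "A", "C"]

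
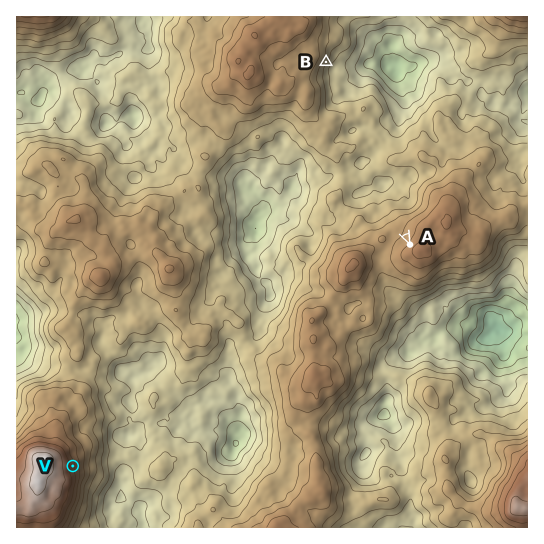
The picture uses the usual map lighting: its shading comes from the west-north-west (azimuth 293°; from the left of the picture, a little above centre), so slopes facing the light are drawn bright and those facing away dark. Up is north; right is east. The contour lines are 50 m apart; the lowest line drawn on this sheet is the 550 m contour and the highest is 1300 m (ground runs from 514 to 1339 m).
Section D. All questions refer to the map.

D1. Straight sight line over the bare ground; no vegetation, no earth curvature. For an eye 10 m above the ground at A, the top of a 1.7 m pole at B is in view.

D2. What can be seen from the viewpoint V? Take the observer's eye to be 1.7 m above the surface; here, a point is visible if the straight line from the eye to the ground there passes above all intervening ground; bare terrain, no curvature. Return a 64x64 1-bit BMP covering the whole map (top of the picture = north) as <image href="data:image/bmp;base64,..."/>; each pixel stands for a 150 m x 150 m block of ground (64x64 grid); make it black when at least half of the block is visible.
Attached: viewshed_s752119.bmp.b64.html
<image width="64" height="64" href="data:image/bmp;base64,Qk0+AgAAAAAAAD4AAAAoAAAAQAAAAEAAAAABAAEAAAAAAAACAAATCwAAEwsAAAIAAAAAAAAA////AAAAAAAAD/7/gAAAHgAP///AAAA+AA//n+AAAD4AD/+P+AAAHgAP/998AAAeACf/fzwAAA8DL////AAADwN/7h/8AAAHAH/+D/wAAAcA//4P3AAADwDP/gf4AAAfAAf/h/gAABEAT/+P+AAAAAB//x/4AAAAAOf///gAAAAAj////AAQAACf///8ABAAAB////wAAAAAEf///AAAAAAz/7/4AAAAAH///5gAAAAA//+/+AAAAADf/538AAAAAd//GfgAAAAB//8Z+AAAAAB//BH4AAAAAP54APgAAAAB/nAAcAAAAAH/+ABwAAAAAf/8ADAAAAAA//wAP+AAAANv8AA/4AAAAA/gAD/A8AADA8AAP8DwAAMBwAA3gOFAB4GAACMAQEAPgQAAAgAAAAeDgAACABAAAQAAABwADAAAAAAAH8AAAAAAAAAPgAAAAAAAAB8AAAAAAAAAHgAAAAAAAAAfgAAAAAAAAB+AAAAAAAAAP4fgAAAAAAA/4uAAAAAAAD9gQAAAAAAAPgAAAAAAAAA+AGAAAAAAAD4ACAAAAAAAfBAIAAAAAgB4EAgAAAAD/fgAAAAAAAP/8AAAAAAAA//AAAAAAAABPAAAAAAAAAIwAAAAwAAAAnAAAAH4AAAHQEAAAf4AAAKAYAAD/zAACIBwAAP/eAAGAEAAB//8AAQAAAAP/w=="/>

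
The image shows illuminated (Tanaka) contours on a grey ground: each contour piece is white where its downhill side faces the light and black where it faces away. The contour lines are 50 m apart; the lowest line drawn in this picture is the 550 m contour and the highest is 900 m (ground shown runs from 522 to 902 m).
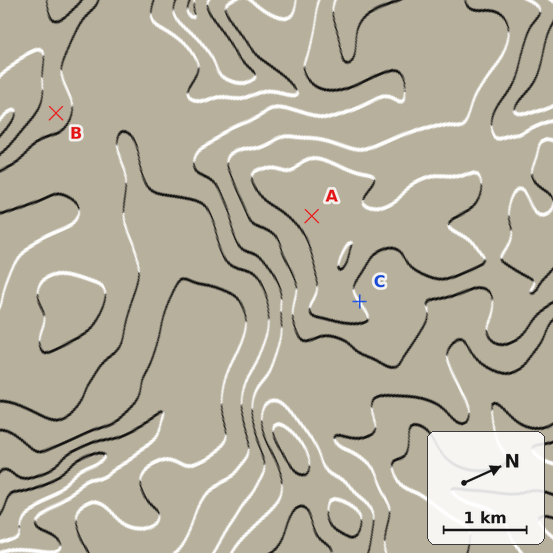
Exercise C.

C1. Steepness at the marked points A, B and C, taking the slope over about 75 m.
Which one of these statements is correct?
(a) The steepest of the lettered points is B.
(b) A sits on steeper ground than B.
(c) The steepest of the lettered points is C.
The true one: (c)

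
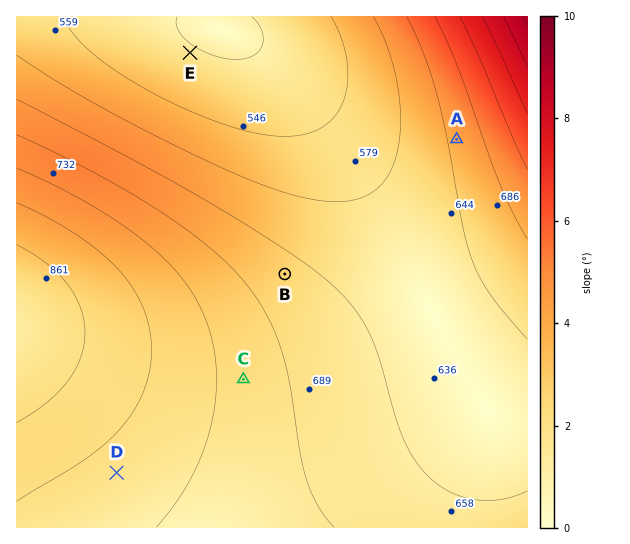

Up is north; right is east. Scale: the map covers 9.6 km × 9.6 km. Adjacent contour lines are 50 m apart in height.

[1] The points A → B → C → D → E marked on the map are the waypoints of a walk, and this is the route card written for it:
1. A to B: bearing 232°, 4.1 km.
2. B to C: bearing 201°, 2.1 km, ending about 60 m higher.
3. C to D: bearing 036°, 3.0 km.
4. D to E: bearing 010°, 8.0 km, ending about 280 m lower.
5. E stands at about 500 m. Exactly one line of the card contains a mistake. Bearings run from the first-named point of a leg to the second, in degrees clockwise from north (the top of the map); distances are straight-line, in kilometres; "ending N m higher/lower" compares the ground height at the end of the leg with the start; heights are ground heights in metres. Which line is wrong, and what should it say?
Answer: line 3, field bearing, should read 234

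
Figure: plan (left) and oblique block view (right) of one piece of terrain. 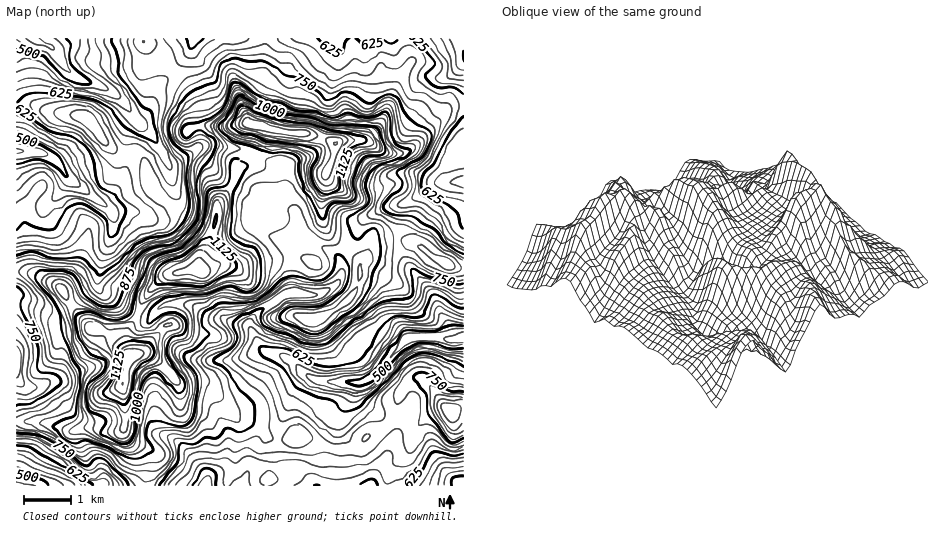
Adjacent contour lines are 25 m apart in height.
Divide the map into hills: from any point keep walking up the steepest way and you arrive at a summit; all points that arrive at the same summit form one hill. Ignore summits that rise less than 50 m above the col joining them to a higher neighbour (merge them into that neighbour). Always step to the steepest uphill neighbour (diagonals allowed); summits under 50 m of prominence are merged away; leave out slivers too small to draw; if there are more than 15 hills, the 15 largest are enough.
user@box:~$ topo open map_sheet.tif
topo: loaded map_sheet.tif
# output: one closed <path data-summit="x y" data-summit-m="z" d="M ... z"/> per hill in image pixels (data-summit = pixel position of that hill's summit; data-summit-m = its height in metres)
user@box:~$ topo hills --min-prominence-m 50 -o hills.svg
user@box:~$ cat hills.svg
<path data-summit="251 124" data-summit-m="1246" d="M463 38l-429 0 2 4 12 3 7 6 5 11 10 12 11 6 20 6 16 9 12 15 6 9 0 5-7 11 0 23-6 18-9 18-9 8-5-1-25-18-24-26-11-5-23 0 0 143 22 9 11 8 8 0 19-10 20-17 4-20 14-39 0-8-4-7 6 2 13-2 17 5 12-2 10-9 6-9 0-10-6-21 11-3 22-17 16 0 31 7 29 12 7 5-1 26 4 9 10 11 1 17 4 5-8 2-4 5 2 48 21 3 10-3 9-4 8-11 0-19 14-19 8-20 28-13 13-2-5 33 2 16 8 13 24 28 10 22 6 8 3 13 2 2 10-1z"/><path data-summit="123 384" data-summit-m="1200" d="M97 282l-6 8-15 12-19 10-8 0-16-10-17-6 0 189 226 1 7-18 3-20 7-10 21-12 15-34 7-9 8-6-25-21-23-6-14-24-26-8-14-1-13-9-12-4-17 1-6 3-9 9-7 0-20-9-19-13-5-6z"/><path data-summit="202 272" data-summit-m="1219" d="M217 145l-16 0-22 17-11 3 6 21 0 10-6 9-10 9-12 2-17-5-17 1 2 14-14 39-2 19 7 11 19 13 16 8 11 1 11-11 21-2 12 4 13 9 14 1 28 10 3-9 10-10 28-17-1-48 4-5 7-3-3-4-1-17-10-11-4-9 1-26-7-5-29-12z"/><path data-summit="313 320" data-summit-m="944" d="M403 204l-13 2-28 13-8 20-14 19 0 19-8 11-9 4-10 3-15-3-12 2-23 15-10 10-2 10 11 21 23 6 21 19 10 5 47 2 12-7 14-18 21-19 42 0-20-44-24-28-8-13-2-16z"/><path data-summit="451 412" data-summit-m="875" d="M430 337l-23 2-32 36-12 7-9 2-4 15-12 18 6 39 0 20 4 10 116-1 0-147-20 1z"/><path data-summit="90 123" data-summit-m="744" d="M33 38l-17 1 0 112 23 1 11 5 24 26 25 18 5 1 14-15 8-20 2-9 0-23 7-11 0-5-18-24-16-9-20-6-11-6-20-28-11-3z"/>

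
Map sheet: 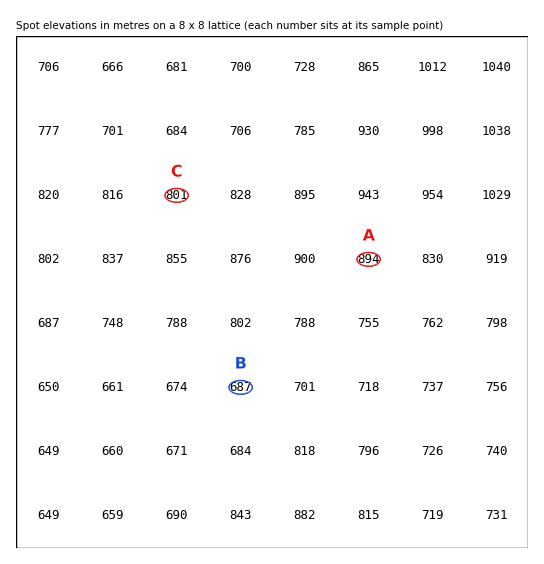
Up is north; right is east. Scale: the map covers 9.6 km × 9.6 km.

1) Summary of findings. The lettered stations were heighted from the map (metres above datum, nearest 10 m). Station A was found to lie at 890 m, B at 690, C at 800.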